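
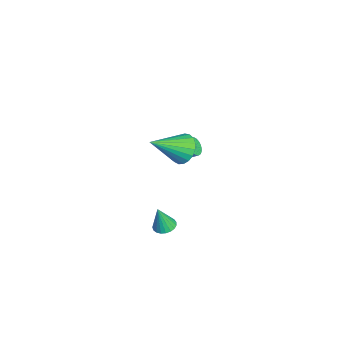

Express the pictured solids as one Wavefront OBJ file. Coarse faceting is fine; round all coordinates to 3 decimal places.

v -1.556 -0.711 -0.435
v -1.193 -0.57 -0.837
v -0.821 0.492 -0.128
v -1.184 0.351 0.275
v -1.372 -0.463 -0.902
v -1 0.599 -0.193
v -1.579 -0.395 -0.896
v -1.207 0.667 -0.187
v -1.783 -0.374 -0.82
v -1.411 0.688 -0.111
v -1.952 -0.405 -0.685
v -1.58 0.657 0.024
v -2.061 -0.482 -0.512
v -1.689 0.58 0.197
v -2.093 -0.594 -0.327
v -1.721 0.468 0.382
v -2.043 -0.724 -0.159
v -1.671 0.338 0.55
v -1.919 -0.852 -0.032
v -1.547 0.21 0.677
v -1.74 -0.959 0.033
v -1.368 0.103 0.742
v -1.533 -1.027 0.027
v -1.161 0.035 0.736
v -1.329 -1.048 -0.049
v -0.957 0.014 0.66
v -1.16 -1.017 -0.184
v -0.788 0.045 0.525
v -1.051 -0.94 -0.357
v -0.679 0.122 0.352
v -1.019 -0.828 -0.542
v -0.647 0.234 0.167
v -1.069 -0.698 -0.71
v -0.697 0.364 -0.001
v 2.263 -0.576 3.16
v 2.84 -0.063 3.582
v 2.857 -2.184 4.3
v 2.541 -0.027 3.789
v 2.193 -0.085 3.887
v 1.858 -0.229 3.86
v 1.592 -0.432 3.711
v 1.443 -0.66 3.468
v 1.435 -0.874 3.171
v 1.57 -1.036 2.872
v 1.825 -1.118 2.622
v 2.156 -1.107 2.466
v 2.505 -1.003 2.43
v 2.812 -0.826 2.52
v 3.024 -0.605 2.72
v 3.105 -0.38 2.997
v 3.04 -0.188 3.301
v 1.229 -1.379 -3.673
v 1.779 -1.116 -3.641
v 1.311 -1.721 -2.267
v 1.624 -0.923 -3.585
v 1.402 -0.808 -3.545
v 1.149 -0.793 -3.526
v 0.91 -0.878 -3.533
v 0.727 -1.051 -3.565
v 0.63 -1.28 -3.615
v 0.637 -1.526 -3.675
v 0.747 -1.747 -3.735
v 0.94 -1.904 -3.784
v 1.183 -1.971 -3.814
v 1.434 -1.935 -3.82
v 1.649 -1.803 -3.801
v 1.793 -1.598 -3.759
v 1.838 -1.355 -3.703
f 2 1 5
f 2 5 3
f 3 5 6
f 3 6 4
f 5 1 7
f 5 7 6
f 6 7 8
f 6 8 4
f 7 1 9
f 7 9 8
f 8 9 10
f 8 10 4
f 9 1 11
f 9 11 10
f 10 11 12
f 10 12 4
f 11 1 13
f 11 13 12
f 12 13 14
f 12 14 4
f 13 1 15
f 13 15 14
f 14 15 16
f 14 16 4
f 15 1 17
f 15 17 16
f 16 17 18
f 16 18 4
f 17 1 19
f 17 19 18
f 18 19 20
f 18 20 4
f 19 1 21
f 19 21 20
f 20 21 22
f 20 22 4
f 21 1 23
f 21 23 22
f 22 23 24
f 22 24 4
f 23 1 25
f 23 25 24
f 24 25 26
f 24 26 4
f 25 1 27
f 25 27 26
f 26 27 28
f 26 28 4
f 27 1 29
f 27 29 28
f 28 29 30
f 28 30 4
f 29 1 31
f 29 31 30
f 30 31 32
f 30 32 4
f 31 1 33
f 31 33 32
f 32 33 34
f 32 34 4
f 33 1 2
f 33 2 34
f 34 2 3
f 34 3 4
f 36 35 38
f 36 38 37
f 38 35 39
f 38 39 37
f 39 35 40
f 39 40 37
f 40 35 41
f 40 41 37
f 41 35 42
f 41 42 37
f 42 35 43
f 42 43 37
f 43 35 44
f 43 44 37
f 44 35 45
f 44 45 37
f 45 35 46
f 45 46 37
f 46 35 47
f 46 47 37
f 47 35 48
f 47 48 37
f 48 35 49
f 48 49 37
f 49 35 50
f 49 50 37
f 50 35 51
f 50 51 37
f 51 35 36
f 51 36 37
f 53 52 55
f 53 55 54
f 55 52 56
f 55 56 54
f 56 52 57
f 56 57 54
f 57 52 58
f 57 58 54
f 58 52 59
f 58 59 54
f 59 52 60
f 59 60 54
f 60 52 61
f 60 61 54
f 61 52 62
f 61 62 54
f 62 52 63
f 62 63 54
f 63 52 64
f 63 64 54
f 64 52 65
f 64 65 54
f 65 52 66
f 65 66 54
f 66 52 67
f 66 67 54
f 67 52 68
f 67 68 54
f 68 52 53
f 68 53 54



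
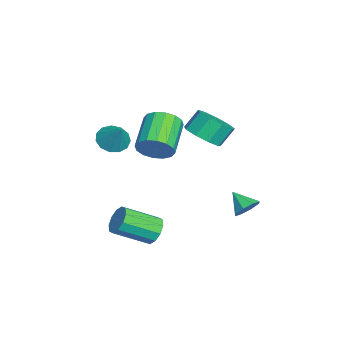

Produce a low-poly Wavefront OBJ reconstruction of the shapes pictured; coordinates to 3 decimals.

v 0.461 -0.023 2.873
v 1.383 0.254 3.059
v 1.02 0.86 3.953
v 0.099 0.583 3.767
v 1.091 0.692 2.643
v 0.728 1.298 3.538
v 0.505 0.795 2.335
v 0.142 1.402 3.23
v -0.102 0.516 2.279
v -0.465 1.122 3.173
v -0.445 -0.016 2.5
v -0.808 0.591 3.395
v -0.364 -0.551 2.896
v -0.727 0.055 3.79
v 0.103 -0.839 3.281
v -0.26 -0.233 4.175
v 0.738 -0.745 3.475
v 0.375 -0.139 4.369
v 1.243 -0.314 3.387
v 0.88 0.293 4.282
v 2.1 -2.093 -2.284
v 2.765 -1.794 -2.035
v 3.144 -3.408 -1.108
v 2.48 -3.707 -1.356
v 2.428 -1.689 -1.715
v 2.807 -3.304 -0.788
v 1.966 -1.739 -1.613
v 2.345 -3.354 -0.686
v 1.555 -1.924 -1.767
v 1.935 -3.538 -0.839
v 1.353 -2.173 -2.118
v 1.732 -3.788 -1.191
v 1.436 -2.392 -2.532
v 1.815 -4.006 -1.605
v 1.773 -2.496 -2.852
v 2.152 -4.111 -1.925
v 2.235 -2.446 -2.954
v 2.614 -4.061 -2.027
v 2.645 -2.262 -2.801
v 3.025 -3.876 -1.873
v 2.848 -2.012 -2.449
v 3.227 -3.627 -1.522
v -2.259 -4.189 1.092
v -1.657 -4.716 0.835
v -1.441 -3.771 2.148
v -1.579 -4.306 0.612
v -1.717 -3.859 0.541
v -2.027 -3.517 0.646
v -2.411 -3.388 0.892
v -2.746 -3.514 1.201
v -2.927 -3.854 1.476
v -2.895 -4.301 1.629
v -2.662 -4.713 1.611
v -2.3 -4.958 1.429
v -1.926 -4.959 1.139
v 1.345 -2.086 2.514
v 1.761 -1.545 3.115
v 0.091 -1.232 3.988
v -0.325 -1.774 3.386
v 1.631 -1.259 2.764
v -0.039 -0.947 3.636
v 1.424 -1.196 2.345
v -0.246 -0.883 3.218
v 1.196 -1.371 1.972
v -0.474 -1.058 2.845
v 1.008 -1.737 1.744
v -0.662 -1.424 2.617
v 0.91 -2.198 1.722
v -0.76 -1.885 2.595
v 0.929 -2.628 1.912
v -0.741 -2.315 2.785
v 1.059 -2.913 2.264
v -0.611 -2.601 3.136
v 1.266 -2.977 2.682
v -0.404 -2.664 3.555
v 1.494 -2.802 3.055
v -0.176 -2.489 3.928
v 1.682 -2.436 3.283
v 0.012 -2.123 4.156
v 1.78 -1.975 3.305
v 0.11 -1.662 4.178
v 0.976 2.019 -1.468
v 1.549 1.832 -1.114
v 0.324 1.341 -0.772
v 1.315 2.268 -0.909
v 0.881 2.558 -1.031
v 0.503 2.532 -1.41
v 0.402 2.206 -1.823
v 0.636 1.77 -2.028
v 1.07 1.48 -1.905
v 1.448 1.506 -1.526
f 2 1 5
f 2 5 3
f 3 5 6
f 3 6 4
f 5 1 7
f 5 7 6
f 6 7 8
f 6 8 4
f 7 1 9
f 7 9 8
f 8 9 10
f 8 10 4
f 9 1 11
f 9 11 10
f 10 11 12
f 10 12 4
f 11 1 13
f 11 13 12
f 12 13 14
f 12 14 4
f 13 1 15
f 13 15 14
f 14 15 16
f 14 16 4
f 15 1 17
f 15 17 16
f 16 17 18
f 16 18 4
f 17 1 19
f 17 19 18
f 18 19 20
f 18 20 4
f 19 1 2
f 19 2 20
f 20 2 3
f 20 3 4
f 22 21 25
f 22 25 23
f 23 25 26
f 23 26 24
f 25 21 27
f 25 27 26
f 26 27 28
f 26 28 24
f 27 21 29
f 27 29 28
f 28 29 30
f 28 30 24
f 29 21 31
f 29 31 30
f 30 31 32
f 30 32 24
f 31 21 33
f 31 33 32
f 32 33 34
f 32 34 24
f 33 21 35
f 33 35 34
f 34 35 36
f 34 36 24
f 35 21 37
f 35 37 36
f 36 37 38
f 36 38 24
f 37 21 39
f 37 39 38
f 38 39 40
f 38 40 24
f 39 21 41
f 39 41 40
f 40 41 42
f 40 42 24
f 41 21 22
f 41 22 42
f 42 22 23
f 42 23 24
f 44 43 46
f 44 46 45
f 46 43 47
f 46 47 45
f 47 43 48
f 47 48 45
f 48 43 49
f 48 49 45
f 49 43 50
f 49 50 45
f 50 43 51
f 50 51 45
f 51 43 52
f 51 52 45
f 52 43 53
f 52 53 45
f 53 43 54
f 53 54 45
f 54 43 55
f 54 55 45
f 55 43 44
f 55 44 45
f 57 56 60
f 57 60 58
f 58 60 61
f 58 61 59
f 60 56 62
f 60 62 61
f 61 62 63
f 61 63 59
f 62 56 64
f 62 64 63
f 63 64 65
f 63 65 59
f 64 56 66
f 64 66 65
f 65 66 67
f 65 67 59
f 66 56 68
f 66 68 67
f 67 68 69
f 67 69 59
f 68 56 70
f 68 70 69
f 69 70 71
f 69 71 59
f 70 56 72
f 70 72 71
f 71 72 73
f 71 73 59
f 72 56 74
f 72 74 73
f 73 74 75
f 73 75 59
f 74 56 76
f 74 76 75
f 75 76 77
f 75 77 59
f 76 56 78
f 76 78 77
f 77 78 79
f 77 79 59
f 78 56 80
f 78 80 79
f 79 80 81
f 79 81 59
f 80 56 57
f 80 57 81
f 81 57 58
f 81 58 59
f 83 82 85
f 83 85 84
f 85 82 86
f 85 86 84
f 86 82 87
f 86 87 84
f 87 82 88
f 87 88 84
f 88 82 89
f 88 89 84
f 89 82 90
f 89 90 84
f 90 82 91
f 90 91 84
f 91 82 83
f 91 83 84



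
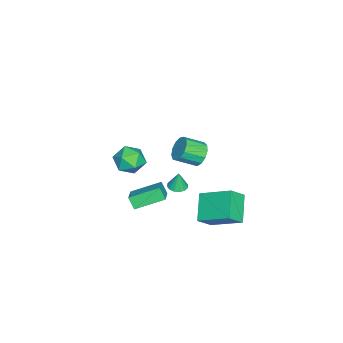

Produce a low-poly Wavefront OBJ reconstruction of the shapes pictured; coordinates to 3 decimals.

v -2.69 -3.355 -3.916
v -2.163 -2.614 -3.366
v -1.837 -4.586 -3.074
v -1.31 -3.845 -2.524
v -2.349 -3.992 -2.357
v -2.876 -3.232 -2.878
v -1.124 -3.968 -3.562
v -1.651 -3.208 -4.083
v -1.196 -2.993 -3.148
v -1.953 -3.008 -2.403
v -2.047 -4.192 -4.037
v -2.804 -4.207 -3.292
v 3.292 -1.908 -1.756
v 2.601 -0.325 -1.065
v 2.08 -2.187 -2.331
v 1.389 -0.604 -1.64
v 3.531 -1.496 -2.46
v 2.84 0.087 -1.769
v 2.319 -1.775 -3.035
v 1.628 -0.192 -2.344
v 1.534 1.645 1.467
v 1.919 1.413 0.793
v 2.431 0.383 1.439
v 2.046 0.615 2.113
v 2.204 1.693 1.013
v 2.715 0.663 1.66
v 2.276 1.958 1.378
v 2.788 0.928 2.025
v 2.113 2.124 1.771
v 2.625 1.093 2.417
v 1.766 2.137 2.067
v 2.278 1.107 2.714
v 1.345 1.995 2.173
v 1.857 0.964 2.819
v 0.985 1.741 2.054
v 1.497 0.711 2.701
v 0.799 1.457 1.749
v 1.31 0.427 2.396
v 0.846 1.233 1.354
v 1.358 0.202 2.001
v 1.112 1.14 0.995
v 1.624 0.109 1.642
v 1.512 1.207 0.786
v 2.024 0.176 1.433
v 1.077 0.239 -2.018
v 1.603 0.502 -2.059
v 1.123 0.321 -0.882
v 1.4 0.73 -2.067
v 1.11 0.826 -2.062
v 0.812 0.766 -2.045
v 0.584 0.564 -2.021
v 0.488 0.275 -1.996
v 0.55 -0.024 -1.977
v 0.753 -0.252 -1.969
v 1.043 -0.348 -1.974
v 1.341 -0.287 -1.991
v 1.569 -0.085 -2.015
v 1.665 0.203 -2.04
v 3.461 2.862 -2.734
v 2.001 2.543 -1.695
v 3.753 4.719 -1.753
v 2.293 4.4 -0.715
v 4.187 2.3 -1.885
v 2.727 1.981 -0.847
v 4.479 4.157 -0.905
v 3.019 3.838 0.134
f 1 12 6
f 1 6 2
f 1 2 8
f 1 8 11
f 1 11 12
f 2 6 10
f 6 12 5
f 12 11 3
f 11 8 7
f 8 2 9
f 4 10 5
f 4 5 3
f 4 3 7
f 4 7 9
f 4 9 10
f 5 10 6
f 3 5 12
f 7 3 11
f 9 7 8
f 10 9 2
f 14 16 13
f 17 14 13
f 13 16 15
f 15 17 13
f 14 20 16
f 18 14 17
f 18 20 14
f 16 20 15
f 19 17 15
f 15 20 19
f 19 18 17
f 20 18 19
f 22 21 25
f 22 25 23
f 23 25 26
f 23 26 24
f 25 21 27
f 25 27 26
f 26 27 28
f 26 28 24
f 27 21 29
f 27 29 28
f 28 29 30
f 28 30 24
f 29 21 31
f 29 31 30
f 30 31 32
f 30 32 24
f 31 21 33
f 31 33 32
f 32 33 34
f 32 34 24
f 33 21 35
f 33 35 34
f 34 35 36
f 34 36 24
f 35 21 37
f 35 37 36
f 36 37 38
f 36 38 24
f 37 21 39
f 37 39 38
f 38 39 40
f 38 40 24
f 39 21 41
f 39 41 40
f 40 41 42
f 40 42 24
f 41 21 43
f 41 43 42
f 42 43 44
f 42 44 24
f 43 21 22
f 43 22 44
f 44 22 23
f 44 23 24
f 46 45 48
f 46 48 47
f 48 45 49
f 48 49 47
f 49 45 50
f 49 50 47
f 50 45 51
f 50 51 47
f 51 45 52
f 51 52 47
f 52 45 53
f 52 53 47
f 53 45 54
f 53 54 47
f 54 45 55
f 54 55 47
f 55 45 56
f 55 56 47
f 56 45 57
f 56 57 47
f 57 45 58
f 57 58 47
f 58 45 46
f 58 46 47
f 60 62 59
f 63 60 59
f 59 62 61
f 61 63 59
f 60 66 62
f 64 60 63
f 64 66 60
f 62 66 61
f 65 63 61
f 61 66 65
f 65 64 63
f 66 64 65



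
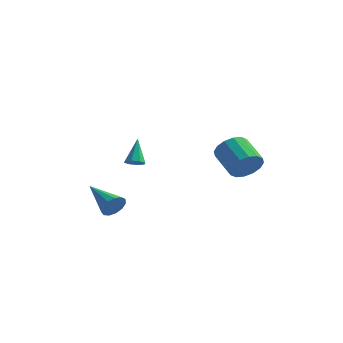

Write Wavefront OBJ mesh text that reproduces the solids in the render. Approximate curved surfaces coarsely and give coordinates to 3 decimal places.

v -3.036 -3.173 -3.084
v -2.7 -3.017 -2.455
v -4.804 -2.307 -2.356
v -2.642 -2.693 -2.701
v -2.709 -2.52 -3.069
v -2.88 -2.556 -3.441
v -3.1 -2.787 -3.7
v -3.3 -3.141 -3.764
v -3.416 -3.505 -3.612
v -3.411 -3.764 -3.292
v -3.287 -3.835 -2.907
v -3.083 -3.696 -2.578
v -2.864 -3.391 -2.409
v 1.464 2.746 -1.807
v 2.013 2.804 -0.998
v 0.746 3.731 -0.203
v 0.196 3.674 -1.013
v 2.14 3.211 -1.272
v 0.872 4.139 -0.477
v 2.085 3.495 -1.689
v 0.818 4.422 -0.894
v 1.864 3.577 -2.138
v 0.597 4.505 -1.344
v 1.536 3.437 -2.498
v 0.269 4.365 -1.704
v 1.188 3.112 -2.674
v -0.079 4.039 -1.879
v 0.914 2.689 -2.617
v -0.353 3.616 -1.822
v 0.788 2.281 -2.343
v -0.48 3.209 -1.548
v 0.842 1.998 -1.926
v -0.425 2.925 -1.131
v 1.063 1.915 -1.476
v -0.204 2.843 -0.682
v 1.391 2.055 -1.116
v 0.124 2.983 -0.322
v 1.739 2.381 -0.941
v 0.472 3.308 -0.146
v -2.322 -2.295 -0.335
v -1.974 -1.924 -0.518
v -2.578 -1.425 0.935
v -2.362 -1.854 -0.645
v -2.726 -2.042 -0.589
v -2.853 -2.378 -0.385
v -2.669 -2.665 -0.151
v -2.281 -2.735 -0.025
v -1.918 -2.547 -0.08
v -1.791 -2.211 -0.285
f 2 1 4
f 2 4 3
f 4 1 5
f 4 5 3
f 5 1 6
f 5 6 3
f 6 1 7
f 6 7 3
f 7 1 8
f 7 8 3
f 8 1 9
f 8 9 3
f 9 1 10
f 9 10 3
f 10 1 11
f 10 11 3
f 11 1 12
f 11 12 3
f 12 1 13
f 12 13 3
f 13 1 2
f 13 2 3
f 15 14 18
f 15 18 16
f 16 18 19
f 16 19 17
f 18 14 20
f 18 20 19
f 19 20 21
f 19 21 17
f 20 14 22
f 20 22 21
f 21 22 23
f 21 23 17
f 22 14 24
f 22 24 23
f 23 24 25
f 23 25 17
f 24 14 26
f 24 26 25
f 25 26 27
f 25 27 17
f 26 14 28
f 26 28 27
f 27 28 29
f 27 29 17
f 28 14 30
f 28 30 29
f 29 30 31
f 29 31 17
f 30 14 32
f 30 32 31
f 31 32 33
f 31 33 17
f 32 14 34
f 32 34 33
f 33 34 35
f 33 35 17
f 34 14 36
f 34 36 35
f 35 36 37
f 35 37 17
f 36 14 38
f 36 38 37
f 37 38 39
f 37 39 17
f 38 14 15
f 38 15 39
f 39 15 16
f 39 16 17
f 41 40 43
f 41 43 42
f 43 40 44
f 43 44 42
f 44 40 45
f 44 45 42
f 45 40 46
f 45 46 42
f 46 40 47
f 46 47 42
f 47 40 48
f 47 48 42
f 48 40 49
f 48 49 42
f 49 40 41
f 49 41 42



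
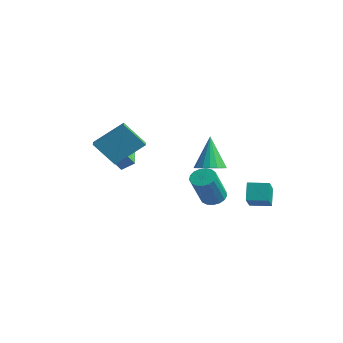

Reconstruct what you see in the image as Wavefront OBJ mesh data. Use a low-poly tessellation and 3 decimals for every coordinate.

v -0.921 -4.514 3.645
v -0.219 -3.163 4.879
v -0.169 -3.731 2.362
v 0.532 -2.38 3.597
v -0.232 -4.98 3.763
v 0.469 -3.629 4.998
v 0.519 -4.197 2.481
v 1.221 -2.846 3.715
v 0.251 2.066 -1.147
v 0.91 1.966 -1.419
v 1.468 0.855 0.335
v 0.809 0.954 0.607
v 0.938 2.26 -1.242
v 1.495 1.149 0.512
v 0.809 2.51 -1.043
v 1.366 1.398 0.711
v 0.551 2.657 -0.867
v 1.108 1.546 0.887
v 0.225 2.67 -0.756
v 0.783 1.558 0.998
v -0.095 2.544 -0.734
v 0.463 1.432 1.02
v -0.335 2.308 -0.807
v 0.222 1.197 0.947
v -0.442 2.017 -0.958
v 0.116 0.905 0.796
v -0.389 1.737 -1.152
v 0.168 0.626 0.602
v -0.19 1.532 -1.345
v 0.367 0.421 0.409
v 0.11 1.45 -1.492
v 0.668 0.338 0.262
v 0.443 1.509 -1.561
v 1 0.397 0.193
v 0.732 1.695 -1.535
v 1.289 0.583 0.22
v 2.639 2.584 0.026
v 3.628 1.573 0.933
v 3.434 3.387 0.055
v 4.423 2.376 0.961
v 3.097 2.164 -0.941
v 4.086 1.153 -0.035
v 3.892 2.967 -0.913
v 4.881 1.956 -0.006
v 2.117 0.429 1.734
v 2.756 0.969 1.807
v 1.543 0.851 3.646
v 2.48 1.185 1.677
v 2.132 1.251 1.558
v 1.781 1.154 1.474
v 1.496 0.914 1.441
v 1.334 0.578 1.467
v 1.328 0.212 1.545
v 1.477 -0.11 1.661
v 1.754 -0.326 1.791
v 2.102 -0.392 1.91
v 2.453 -0.295 1.995
v 2.738 -0.055 2.027
v 2.899 0.281 2.001
v 2.906 0.647 1.923
v -3.048 -2.467 2.866
v -2.602 -1.955 3.326
v -2.711 -1.612 1.592
v -2.266 -1.101 2.053
v -1.554 -3.499 2.567
v -1.109 -2.988 3.028
v -1.218 -2.645 1.294
v -0.772 -2.133 1.754
f 2 4 1
f 5 2 1
f 1 4 3
f 3 5 1
f 2 8 4
f 6 2 5
f 6 8 2
f 4 8 3
f 7 5 3
f 3 8 7
f 7 6 5
f 8 6 7
f 10 9 13
f 10 13 11
f 11 13 14
f 11 14 12
f 13 9 15
f 13 15 14
f 14 15 16
f 14 16 12
f 15 9 17
f 15 17 16
f 16 17 18
f 16 18 12
f 17 9 19
f 17 19 18
f 18 19 20
f 18 20 12
f 19 9 21
f 19 21 20
f 20 21 22
f 20 22 12
f 21 9 23
f 21 23 22
f 22 23 24
f 22 24 12
f 23 9 25
f 23 25 24
f 24 25 26
f 24 26 12
f 25 9 27
f 25 27 26
f 26 27 28
f 26 28 12
f 27 9 29
f 27 29 28
f 28 29 30
f 28 30 12
f 29 9 31
f 29 31 30
f 30 31 32
f 30 32 12
f 31 9 33
f 31 33 32
f 32 33 34
f 32 34 12
f 33 9 35
f 33 35 34
f 34 35 36
f 34 36 12
f 35 9 10
f 35 10 36
f 36 10 11
f 36 11 12
f 38 40 37
f 41 38 37
f 37 40 39
f 39 41 37
f 38 44 40
f 42 38 41
f 42 44 38
f 40 44 39
f 43 41 39
f 39 44 43
f 43 42 41
f 44 42 43
f 46 45 48
f 46 48 47
f 48 45 49
f 48 49 47
f 49 45 50
f 49 50 47
f 50 45 51
f 50 51 47
f 51 45 52
f 51 52 47
f 52 45 53
f 52 53 47
f 53 45 54
f 53 54 47
f 54 45 55
f 54 55 47
f 55 45 56
f 55 56 47
f 56 45 57
f 56 57 47
f 57 45 58
f 57 58 47
f 58 45 59
f 58 59 47
f 59 45 60
f 59 60 47
f 60 45 46
f 60 46 47
f 62 64 61
f 65 62 61
f 61 64 63
f 63 65 61
f 62 68 64
f 66 62 65
f 66 68 62
f 64 68 63
f 67 65 63
f 63 68 67
f 67 66 65
f 68 66 67



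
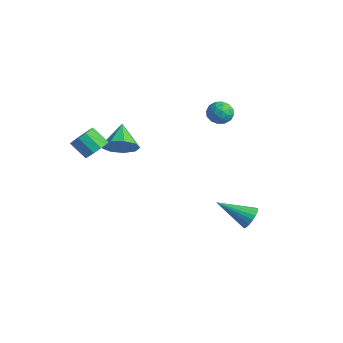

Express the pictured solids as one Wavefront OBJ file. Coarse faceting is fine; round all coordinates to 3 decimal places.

v -2.672 -1.667 0.399
v -1.929 -1.266 0.877
v -3.668 -0.873 1.281
v -2.092 -0.891 0.354
v -2.526 -0.879 -0.147
v -3.029 -1.236 -0.393
v -3.364 -1.795 -0.268
v -3.376 -2.294 0.168
v -3.058 -2.5 0.713
v -2.559 -2.317 1.111
v -2.114 -1.829 1.175
v 3.948 1.36 -2.335
v 4.333 0.828 -2.511
v 2.752 0.18 -1.385
v 4.45 0.907 -2.266
v 4.48 1.064 -2.033
v 4.418 1.272 -1.852
v 4.275 1.496 -1.755
v 4.075 1.696 -1.758
v 3.853 1.838 -1.86
v 3.648 1.897 -2.045
v 3.494 1.864 -2.28
v 3.419 1.743 -2.525
v 3.435 1.556 -2.736
v 3.54 1.336 -2.879
v 3.715 1.119 -2.927
v 3.931 0.944 -2.873
v 4.149 0.841 -2.726
v -2.327 -3.275 0.978
v -1.792 -3.388 1.461
v -2.577 -3.758 2.245
v -3.113 -3.645 1.762
v -1.939 -2.965 1.513
v -2.725 -3.335 2.297
v -2.235 -2.66 1.361
v -3.021 -3.03 2.145
v -2.566 -2.59 1.062
v -3.352 -2.961 1.846
v -2.806 -2.782 0.731
v -3.591 -3.152 1.516
v -2.863 -3.162 0.495
v -3.648 -3.532 1.279
v -2.715 -3.585 0.443
v -3.501 -3.955 1.227
v -2.419 -3.89 0.595
v -3.205 -4.26 1.379
v -2.088 -3.959 0.894
v -2.874 -4.33 1.678
v -1.849 -3.768 1.224
v -2.634 -4.138 2.009
v -0.36 2.959 1.985
v 0.185 3.178 2.43
v -0.585 2.042 2.71
v -0.04 2.261 3.155
v -0.654 2.663 3.1
v -0.515 3.23 2.651
v 0.115 1.99 2.489
v 0.254 2.557 2.04
v 0.478 2.579 2.741
v 0.002 2.995 3.119
v -0.402 2.225 2.021
v -0.878 2.641 2.399
v -0.068 3.149 2.143
v -0.332 2.071 2.997
v -0.693 2.307 2.964
v -0.373 2.436 3.225
v -0.479 3.179 2.274
v -0.159 3.308 2.535
v -0.652 3.005 2.929
v -0.241 1.912 2.605
v 0.079 2.041 2.866
v -0.027 2.784 1.915
v 0.293 2.913 2.176
v 0.252 2.215 2.211
v 0.425 2.926 2.588
v 0.292 2.387 3.015
v 0.384 2.228 2.623
v 0.466 2.561 2.359
v 0.145 3.17 2.81
v 0.013 2.631 3.237
v -0.348 2.867 3.204
v -0.266 3.2 2.94
v 0.317 2.818 2.993
v -0.413 2.589 1.903
v -0.545 2.05 2.33
v -0.134 2.02 2.2
v -0.052 2.353 1.936
v -0.692 2.833 2.125
v -0.825 2.294 2.552
v -0.866 2.659 2.781
v -0.784 2.992 2.517
v -0.717 2.402 2.147
f 2 1 4
f 2 4 3
f 4 1 5
f 4 5 3
f 5 1 6
f 5 6 3
f 6 1 7
f 6 7 3
f 7 1 8
f 7 8 3
f 8 1 9
f 8 9 3
f 9 1 10
f 9 10 3
f 10 1 11
f 10 11 3
f 11 1 2
f 11 2 3
f 13 12 15
f 13 15 14
f 15 12 16
f 15 16 14
f 16 12 17
f 16 17 14
f 17 12 18
f 17 18 14
f 18 12 19
f 18 19 14
f 19 12 20
f 19 20 14
f 20 12 21
f 20 21 14
f 21 12 22
f 21 22 14
f 22 12 23
f 22 23 14
f 23 12 24
f 23 24 14
f 24 12 25
f 24 25 14
f 25 12 26
f 25 26 14
f 26 12 27
f 26 27 14
f 27 12 28
f 27 28 14
f 28 12 13
f 28 13 14
f 30 29 33
f 30 33 31
f 31 33 34
f 31 34 32
f 33 29 35
f 33 35 34
f 34 35 36
f 34 36 32
f 35 29 37
f 35 37 36
f 36 37 38
f 36 38 32
f 37 29 39
f 37 39 38
f 38 39 40
f 38 40 32
f 39 29 41
f 39 41 40
f 40 41 42
f 40 42 32
f 41 29 43
f 41 43 42
f 42 43 44
f 42 44 32
f 43 29 45
f 43 45 44
f 44 45 46
f 44 46 32
f 45 29 47
f 45 47 46
f 46 47 48
f 46 48 32
f 47 29 49
f 47 49 48
f 48 49 50
f 48 50 32
f 49 29 30
f 49 30 50
f 50 30 31
f 50 31 32
f 51 88 67
f 88 62 91
f 67 91 56
f 88 91 67
f 51 67 63
f 67 56 68
f 63 68 52
f 67 68 63
f 51 63 72
f 63 52 73
f 72 73 58
f 63 73 72
f 51 72 84
f 72 58 87
f 84 87 61
f 72 87 84
f 51 84 88
f 84 61 92
f 88 92 62
f 84 92 88
f 52 68 79
f 68 56 82
f 79 82 60
f 68 82 79
f 56 91 69
f 91 62 90
f 69 90 55
f 91 90 69
f 62 92 89
f 92 61 85
f 89 85 53
f 92 85 89
f 61 87 86
f 87 58 74
f 86 74 57
f 87 74 86
f 58 73 78
f 73 52 75
f 78 75 59
f 73 75 78
f 54 80 66
f 80 60 81
f 66 81 55
f 80 81 66
f 54 66 64
f 66 55 65
f 64 65 53
f 66 65 64
f 54 64 71
f 64 53 70
f 71 70 57
f 64 70 71
f 54 71 76
f 71 57 77
f 76 77 59
f 71 77 76
f 54 76 80
f 76 59 83
f 80 83 60
f 76 83 80
f 55 81 69
f 81 60 82
f 69 82 56
f 81 82 69
f 53 65 89
f 65 55 90
f 89 90 62
f 65 90 89
f 57 70 86
f 70 53 85
f 86 85 61
f 70 85 86
f 59 77 78
f 77 57 74
f 78 74 58
f 77 74 78
f 60 83 79
f 83 59 75
f 79 75 52
f 83 75 79



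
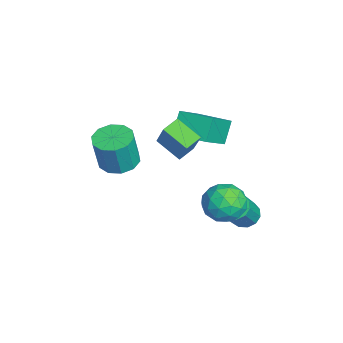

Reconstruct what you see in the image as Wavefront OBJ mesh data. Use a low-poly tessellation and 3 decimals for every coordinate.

v -1.095 3.775 -1.229
v -0.606 3.475 -1.696
v 0.424 2.885 -0.238
v -0.065 3.185 0.229
v -0.478 3.866 -1.628
v 0.552 3.276 -0.17
v -0.547 4.228 -1.433
v 0.483 3.639 0.025
v -0.789 4.446 -1.173
v 0.241 3.857 0.285
v -1.129 4.451 -0.931
v -0.099 3.862 0.527
v -1.458 4.242 -0.784
v -0.428 3.652 0.674
v -1.671 3.884 -0.778
v -0.641 3.294 0.68
v -1.702 3.491 -0.915
v -0.672 2.901 0.543
v -1.54 3.189 -1.152
v -0.51 2.599 0.306
v -1.237 3.072 -1.413
v -0.207 2.483 0.045
v -0.888 3.179 -1.616
v 0.142 2.589 -0.158
v -3.732 -1.75 0.648
v -2.912 -2.262 0.435
v -2.607 -2.542 2.279
v -3.428 -2.03 2.492
v -2.757 -1.674 0.498
v -2.452 -1.953 2.342
v -2.974 -1.115 0.619
v -2.669 -1.394 2.463
v -3.481 -0.798 0.751
v -3.176 -1.078 2.595
v -4.084 -0.846 0.843
v -3.779 -1.125 2.687
v -4.553 -1.238 0.861
v -4.248 -1.518 2.705
v -4.708 -1.827 0.798
v -4.403 -2.106 2.642
v -4.491 -2.386 0.677
v -4.186 -2.665 2.521
v -3.984 -2.702 0.545
v -3.679 -2.982 2.389
v -3.381 -2.655 0.453
v -3.076 -2.934 2.297
v -0.218 2.661 1.648
v 0.562 3.386 1.844
v 0.718 2.014 0.316
v 1.498 2.739 0.512
v 1.317 1.935 1.215
v 0.738 2.335 2.038
v 0.542 3.065 0.122
v -0.037 3.465 0.945
v 1.031 3.636 0.901
v 1.511 2.938 1.576
v -0.231 2.462 0.584
v 0.249 1.764 1.259
v 0.09 3.08 1.863
v 1.19 2.32 0.297
v 1.084 1.847 0.71
v 1.542 2.274 0.825
v 0.193 2.462 1.977
v 0.652 2.889 2.092
v 1.096 2.036 1.722
v 0.628 2.511 0.068
v 1.087 2.938 0.183
v -0.262 3.126 1.335
v 0.196 3.553 1.45
v 0.184 3.364 0.438
v 0.824 3.653 1.424
v 1.374 3.273 0.641
v 0.812 3.464 0.412
v 0.472 3.699 0.896
v 1.106 3.243 1.821
v 1.656 2.863 1.038
v 1.55 2.39 1.451
v 1.21 2.625 1.935
v 1.382 3.39 1.266
v -0.376 2.537 1.122
v 0.174 2.157 0.339
v 0.07 2.775 0.225
v -0.27 3.01 0.709
v -0.094 2.127 1.519
v 0.456 1.747 0.736
v 0.808 1.701 1.264
v 0.468 1.936 1.748
v -0.102 2.01 0.894
v -4.385 1.58 1.656
v -5.103 1.937 2.704
v -3.5 3.027 1.768
v -4.218 3.384 2.817
v -3.002 0.636 2.923
v -3.72 0.993 3.972
v -2.117 2.083 3.036
v -2.835 2.44 4.084
v -2.142 -0.106 3.173
v -2.696 0.544 3.456
v -1.357 0.866 2.478
v -1.911 1.516 2.761
v -1.029 0.144 4.779
v -1.583 0.794 5.062
v -0.244 1.116 4.084
v -0.798 1.766 4.367
f 2 1 5
f 2 5 3
f 3 5 6
f 3 6 4
f 5 1 7
f 5 7 6
f 6 7 8
f 6 8 4
f 7 1 9
f 7 9 8
f 8 9 10
f 8 10 4
f 9 1 11
f 9 11 10
f 10 11 12
f 10 12 4
f 11 1 13
f 11 13 12
f 12 13 14
f 12 14 4
f 13 1 15
f 13 15 14
f 14 15 16
f 14 16 4
f 15 1 17
f 15 17 16
f 16 17 18
f 16 18 4
f 17 1 19
f 17 19 18
f 18 19 20
f 18 20 4
f 19 1 21
f 19 21 20
f 20 21 22
f 20 22 4
f 21 1 23
f 21 23 22
f 22 23 24
f 22 24 4
f 23 1 2
f 23 2 24
f 24 2 3
f 24 3 4
f 26 25 29
f 26 29 27
f 27 29 30
f 27 30 28
f 29 25 31
f 29 31 30
f 30 31 32
f 30 32 28
f 31 25 33
f 31 33 32
f 32 33 34
f 32 34 28
f 33 25 35
f 33 35 34
f 34 35 36
f 34 36 28
f 35 25 37
f 35 37 36
f 36 37 38
f 36 38 28
f 37 25 39
f 37 39 38
f 38 39 40
f 38 40 28
f 39 25 41
f 39 41 40
f 40 41 42
f 40 42 28
f 41 25 43
f 41 43 42
f 42 43 44
f 42 44 28
f 43 25 45
f 43 45 44
f 44 45 46
f 44 46 28
f 45 25 26
f 45 26 46
f 46 26 27
f 46 27 28
f 47 84 63
f 84 58 87
f 63 87 52
f 84 87 63
f 47 63 59
f 63 52 64
f 59 64 48
f 63 64 59
f 47 59 68
f 59 48 69
f 68 69 54
f 59 69 68
f 47 68 80
f 68 54 83
f 80 83 57
f 68 83 80
f 47 80 84
f 80 57 88
f 84 88 58
f 80 88 84
f 48 64 75
f 64 52 78
f 75 78 56
f 64 78 75
f 52 87 65
f 87 58 86
f 65 86 51
f 87 86 65
f 58 88 85
f 88 57 81
f 85 81 49
f 88 81 85
f 57 83 82
f 83 54 70
f 82 70 53
f 83 70 82
f 54 69 74
f 69 48 71
f 74 71 55
f 69 71 74
f 50 76 62
f 76 56 77
f 62 77 51
f 76 77 62
f 50 62 60
f 62 51 61
f 60 61 49
f 62 61 60
f 50 60 67
f 60 49 66
f 67 66 53
f 60 66 67
f 50 67 72
f 67 53 73
f 72 73 55
f 67 73 72
f 50 72 76
f 72 55 79
f 76 79 56
f 72 79 76
f 51 77 65
f 77 56 78
f 65 78 52
f 77 78 65
f 49 61 85
f 61 51 86
f 85 86 58
f 61 86 85
f 53 66 82
f 66 49 81
f 82 81 57
f 66 81 82
f 55 73 74
f 73 53 70
f 74 70 54
f 73 70 74
f 56 79 75
f 79 55 71
f 75 71 48
f 79 71 75
f 90 92 89
f 93 90 89
f 89 92 91
f 91 93 89
f 90 96 92
f 94 90 93
f 94 96 90
f 92 96 91
f 95 93 91
f 91 96 95
f 95 94 93
f 96 94 95
f 98 100 97
f 101 98 97
f 97 100 99
f 99 101 97
f 98 104 100
f 102 98 101
f 102 104 98
f 100 104 99
f 103 101 99
f 99 104 103
f 103 102 101
f 104 102 103



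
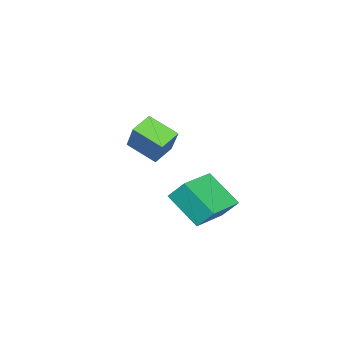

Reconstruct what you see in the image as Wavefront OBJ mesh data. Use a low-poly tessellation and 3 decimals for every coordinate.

v -3.358 -4.862 2.763
v -4.439 -4.722 3.242
v -3.524 -3.386 1.957
v -4.604 -3.245 2.436
v -2.576 -3.955 4.264
v -3.656 -3.814 4.743
v -2.741 -2.478 3.458
v -3.822 -2.338 3.937
v -1.313 0.139 2.343
v -1.384 0.933 3.294
v -1.179 1.715 1.039
v -1.249 2.508 1.989
v 0.629 0.112 2.511
v 0.559 0.905 3.461
v 0.764 1.687 1.206
v 0.693 2.481 2.157
f 2 4 1
f 5 2 1
f 1 4 3
f 3 5 1
f 2 8 4
f 6 2 5
f 6 8 2
f 4 8 3
f 7 5 3
f 3 8 7
f 7 6 5
f 8 6 7
f 10 12 9
f 13 10 9
f 9 12 11
f 11 13 9
f 10 16 12
f 14 10 13
f 14 16 10
f 12 16 11
f 15 13 11
f 11 16 15
f 15 14 13
f 16 14 15



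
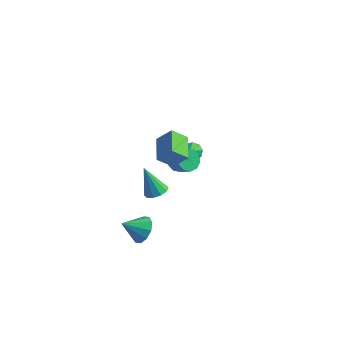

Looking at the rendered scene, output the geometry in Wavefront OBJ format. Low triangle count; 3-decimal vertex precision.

v 1.62 -3.119 0.235
v 2.134 -3.56 0.534
v 0.76 -2.961 1.945
v 2.281 -3.128 0.569
v 2.176 -2.693 0.476
v 1.858 -2.42 0.291
v 1.45 -2.414 0.085
v 1.107 -2.677 -0.064
v 0.96 -3.109 -0.098
v 1.065 -3.544 -0.005
v 1.382 -3.817 0.18
v 1.79 -3.823 0.386
v 0.562 -2.865 -4.321
v 1.091 -2.647 -3.55
v -0.422 -3.595 -3.439
v 0.696 -2.212 -3.63
v 0.25 -2.026 -3.974
v -0.077 -2.16 -4.451
v -0.16 -2.564 -4.877
v 0.033 -3.082 -5.092
v 0.428 -3.518 -5.012
v 0.874 -3.704 -4.668
v 1.201 -3.569 -4.192
v 1.284 -3.166 -3.765
v 0.895 1.239 -1.182
v 1.399 1.243 -1.791
v 2.228 0.965 -1.107
v 1.725 0.961 -0.498
v 1.391 1.692 -1.599
v 2.22 1.414 -0.915
v 1.193 1.968 -1.247
v 2.023 1.69 -0.564
v 0.882 1.965 -0.871
v 1.712 1.687 -0.187
v 0.576 1.685 -0.613
v 1.405 1.407 0.07
v 0.392 1.235 -0.573
v 1.221 0.957 0.111
v 0.4 0.786 -0.765
v 1.229 0.508 -0.081
v 0.597 0.51 -1.116
v 1.427 0.232 -0.433
v 0.908 0.513 -1.493
v 1.738 0.235 -0.809
v 1.215 0.793 -1.75
v 2.044 0.515 -1.067
v 2.474 -2.696 2.619
v 1.718 -3.229 3.414
v 1.731 -1.236 2.891
v 0.975 -1.769 3.686
v 3.305 -2.451 3.574
v 2.549 -2.984 4.369
v 2.562 -0.991 3.846
v 1.806 -1.524 4.641
v 0.971 2.952 -1.844
v 1.545 3.228 -1.717
v 1.149 2.228 -1.076
v 1.229 3.415 -1.468
v 0.791 3.385 -1.394
v 0.438 3.152 -1.531
v 0.334 2.826 -1.814
v 0.528 2.558 -2.112
v 0.929 2.475 -2.284
v 1.35 2.614 -2.25
v 1.593 2.912 -2.026
f 2 1 4
f 2 4 3
f 4 1 5
f 4 5 3
f 5 1 6
f 5 6 3
f 6 1 7
f 6 7 3
f 7 1 8
f 7 8 3
f 8 1 9
f 8 9 3
f 9 1 10
f 9 10 3
f 10 1 11
f 10 11 3
f 11 1 12
f 11 12 3
f 12 1 2
f 12 2 3
f 14 13 16
f 14 16 15
f 16 13 17
f 16 17 15
f 17 13 18
f 17 18 15
f 18 13 19
f 18 19 15
f 19 13 20
f 19 20 15
f 20 13 21
f 20 21 15
f 21 13 22
f 21 22 15
f 22 13 23
f 22 23 15
f 23 13 24
f 23 24 15
f 24 13 14
f 24 14 15
f 26 25 29
f 26 29 27
f 27 29 30
f 27 30 28
f 29 25 31
f 29 31 30
f 30 31 32
f 30 32 28
f 31 25 33
f 31 33 32
f 32 33 34
f 32 34 28
f 33 25 35
f 33 35 34
f 34 35 36
f 34 36 28
f 35 25 37
f 35 37 36
f 36 37 38
f 36 38 28
f 37 25 39
f 37 39 38
f 38 39 40
f 38 40 28
f 39 25 41
f 39 41 40
f 40 41 42
f 40 42 28
f 41 25 43
f 41 43 42
f 42 43 44
f 42 44 28
f 43 25 45
f 43 45 44
f 44 45 46
f 44 46 28
f 45 25 26
f 45 26 46
f 46 26 27
f 46 27 28
f 48 50 47
f 51 48 47
f 47 50 49
f 49 51 47
f 48 54 50
f 52 48 51
f 52 54 48
f 50 54 49
f 53 51 49
f 49 54 53
f 53 52 51
f 54 52 53
f 56 55 58
f 56 58 57
f 58 55 59
f 58 59 57
f 59 55 60
f 59 60 57
f 60 55 61
f 60 61 57
f 61 55 62
f 61 62 57
f 62 55 63
f 62 63 57
f 63 55 64
f 63 64 57
f 64 55 65
f 64 65 57
f 65 55 56
f 65 56 57



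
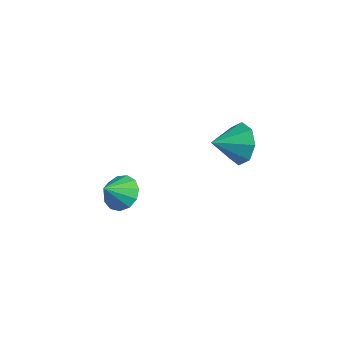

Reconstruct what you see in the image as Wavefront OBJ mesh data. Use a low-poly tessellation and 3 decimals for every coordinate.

v -2.655 4.394 -2.599
v -2.143 4.027 -3.439
v -2.745 3.086 -2.081
v -1.647 4.23 -2.84
v -1.741 4.529 -2.1
v -2.371 4.749 -1.652
v -3.167 4.761 -1.759
v -3.664 4.559 -2.358
v -3.569 4.26 -3.097
v -2.939 4.04 -3.545
v -2.625 -1.019 -3.452
v -1.802 -1.074 -3.696
v -2.455 -1.861 -2.688
v -1.816 -0.75 -3.336
v -2.087 -0.512 -3.013
v -2.529 -0.434 -2.829
v -3.001 -0.542 -2.843
v -3.354 -0.802 -3.051
v -3.475 -1.13 -3.386
v -3.326 -1.423 -3.742
v -2.955 -1.588 -4.006
v -2.479 -1.572 -4.094
v -2.049 -1.381 -3.978
f 2 1 4
f 2 4 3
f 4 1 5
f 4 5 3
f 5 1 6
f 5 6 3
f 6 1 7
f 6 7 3
f 7 1 8
f 7 8 3
f 8 1 9
f 8 9 3
f 9 1 10
f 9 10 3
f 10 1 2
f 10 2 3
f 12 11 14
f 12 14 13
f 14 11 15
f 14 15 13
f 15 11 16
f 15 16 13
f 16 11 17
f 16 17 13
f 17 11 18
f 17 18 13
f 18 11 19
f 18 19 13
f 19 11 20
f 19 20 13
f 20 11 21
f 20 21 13
f 21 11 22
f 21 22 13
f 22 11 23
f 22 23 13
f 23 11 12
f 23 12 13



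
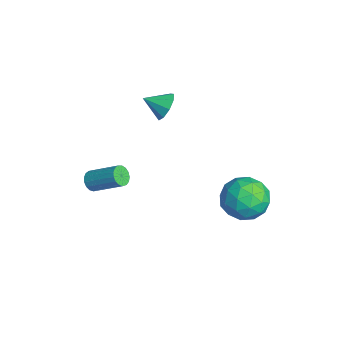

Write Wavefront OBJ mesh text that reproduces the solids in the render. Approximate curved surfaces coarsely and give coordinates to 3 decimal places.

v -2.744 -1.296 1.948
v -2.419 -1.033 2.582
v -3.016 -2.224 2.472
v -2.92 -0.894 2.569
v -3.339 -0.944 2.264
v -3.479 -1.158 1.812
v -3.276 -1.437 1.423
v -2.824 -1.65 1.28
v -2.334 -1.697 1.449
v -2.037 -1.557 1.852
v -2.071 -1.294 2.299
v -3.209 -4.484 -2.861
v -2.955 -4.327 -3.31
v -2.096 -3.198 -2.428
v -2.351 -3.356 -1.979
v -3.163 -4.175 -3.301
v -2.305 -3.046 -2.419
v -3.383 -4.094 -3.191
v -2.524 -2.965 -2.309
v -3.563 -4.102 -3.006
v -2.704 -2.974 -2.124
v -3.661 -4.198 -2.787
v -2.803 -3.07 -1.905
v -3.657 -4.36 -2.585
v -2.798 -3.231 -1.703
v -3.549 -4.55 -2.447
v -2.691 -3.421 -1.565
v -3.364 -4.725 -2.403
v -2.506 -3.596 -1.521
v -3.144 -4.845 -2.464
v -2.285 -3.716 -1.582
v -2.938 -4.882 -2.616
v -2.079 -3.753 -1.734
v -2.795 -4.828 -2.824
v -1.936 -3.7 -1.943
v -2.746 -4.696 -3.041
v -1.888 -3.567 -2.159
v -2.804 -4.515 -3.216
v -1.945 -3.386 -2.334
v 1.417 2.156 -1.62
v 2.069 1.299 -2.014
v 0.411 0.941 -0.646
v 1.063 0.084 -1.04
v 1.502 0.849 -0.307
v 2.124 1.6 -0.91
v 0.356 0.64 -1.75
v 0.978 1.391 -2.353
v 1.413 0.363 -2.095
v 2.122 0.492 -1.203
v 0.358 1.748 -1.457
v 1.067 1.877 -0.565
v 1.832 1.834 -1.903
v 0.648 0.406 -0.757
v 0.907 0.855 -0.327
v 1.29 0.352 -0.558
v 1.864 2.011 -1.254
v 2.247 1.507 -1.485
v 1.914 1.242 -0.482
v 0.233 0.733 -1.175
v 0.616 0.229 -1.406
v 1.19 1.888 -2.102
v 1.573 1.385 -2.333
v 0.566 0.998 -2.178
v 1.829 0.78 -2.182
v 1.238 0.066 -1.609
v 0.822 0.393 -2.027
v 1.188 0.834 -2.381
v 2.246 0.856 -1.658
v 1.654 0.142 -1.085
v 1.912 0.591 -0.654
v 2.278 1.033 -1.008
v 1.86 0.306 -1.705
v 0.826 2.098 -1.575
v 0.234 1.384 -1.002
v 0.202 1.207 -1.652
v 0.568 1.649 -2.006
v 1.242 2.174 -1.051
v 0.651 1.46 -0.478
v 1.292 1.406 -0.279
v 1.658 1.847 -0.633
v 0.62 1.934 -0.955
f 2 1 4
f 2 4 3
f 4 1 5
f 4 5 3
f 5 1 6
f 5 6 3
f 6 1 7
f 6 7 3
f 7 1 8
f 7 8 3
f 8 1 9
f 8 9 3
f 9 1 10
f 9 10 3
f 10 1 11
f 10 11 3
f 11 1 2
f 11 2 3
f 13 12 16
f 13 16 14
f 14 16 17
f 14 17 15
f 16 12 18
f 16 18 17
f 17 18 19
f 17 19 15
f 18 12 20
f 18 20 19
f 19 20 21
f 19 21 15
f 20 12 22
f 20 22 21
f 21 22 23
f 21 23 15
f 22 12 24
f 22 24 23
f 23 24 25
f 23 25 15
f 24 12 26
f 24 26 25
f 25 26 27
f 25 27 15
f 26 12 28
f 26 28 27
f 27 28 29
f 27 29 15
f 28 12 30
f 28 30 29
f 29 30 31
f 29 31 15
f 30 12 32
f 30 32 31
f 31 32 33
f 31 33 15
f 32 12 34
f 32 34 33
f 33 34 35
f 33 35 15
f 34 12 36
f 34 36 35
f 35 36 37
f 35 37 15
f 36 12 38
f 36 38 37
f 37 38 39
f 37 39 15
f 38 12 13
f 38 13 39
f 39 13 14
f 39 14 15
f 40 77 56
f 77 51 80
f 56 80 45
f 77 80 56
f 40 56 52
f 56 45 57
f 52 57 41
f 56 57 52
f 40 52 61
f 52 41 62
f 61 62 47
f 52 62 61
f 40 61 73
f 61 47 76
f 73 76 50
f 61 76 73
f 40 73 77
f 73 50 81
f 77 81 51
f 73 81 77
f 41 57 68
f 57 45 71
f 68 71 49
f 57 71 68
f 45 80 58
f 80 51 79
f 58 79 44
f 80 79 58
f 51 81 78
f 81 50 74
f 78 74 42
f 81 74 78
f 50 76 75
f 76 47 63
f 75 63 46
f 76 63 75
f 47 62 67
f 62 41 64
f 67 64 48
f 62 64 67
f 43 69 55
f 69 49 70
f 55 70 44
f 69 70 55
f 43 55 53
f 55 44 54
f 53 54 42
f 55 54 53
f 43 53 60
f 53 42 59
f 60 59 46
f 53 59 60
f 43 60 65
f 60 46 66
f 65 66 48
f 60 66 65
f 43 65 69
f 65 48 72
f 69 72 49
f 65 72 69
f 44 70 58
f 70 49 71
f 58 71 45
f 70 71 58
f 42 54 78
f 54 44 79
f 78 79 51
f 54 79 78
f 46 59 75
f 59 42 74
f 75 74 50
f 59 74 75
f 48 66 67
f 66 46 63
f 67 63 47
f 66 63 67
f 49 72 68
f 72 48 64
f 68 64 41
f 72 64 68



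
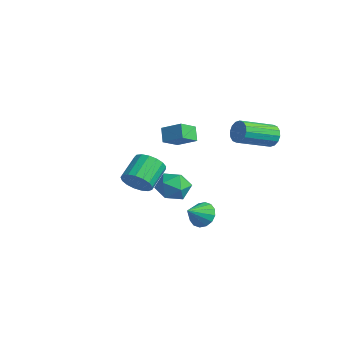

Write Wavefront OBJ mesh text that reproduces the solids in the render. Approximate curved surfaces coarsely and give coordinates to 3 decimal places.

v 1.55 -2.986 0.676
v 1.966 -3.268 1.435
v 1.226 -2.075 2.283
v 0.81 -1.794 1.524
v 2.242 -2.977 1.266
v 1.503 -1.784 2.114
v 2.36 -2.688 0.962
v 1.62 -1.495 1.811
v 2.292 -2.467 0.593
v 1.553 -1.274 1.441
v 2.055 -2.365 0.243
v 1.315 -1.173 1.091
v 1.701 -2.406 -0.008
v 0.961 -1.213 0.84
v 1.313 -2.58 -0.103
v 0.573 -1.387 0.745
v 0.979 -2.846 -0.019
v 0.239 -1.654 0.829
v 0.776 -3.145 0.224
v 0.036 -1.953 1.073
v 0.75 -3.408 0.571
v 0.01 -2.215 1.419
v 0.908 -3.574 0.942
v 0.168 -2.381 1.79
v 1.212 -3.605 1.251
v 0.472 -2.412 2.1
v 1.594 -3.495 1.429
v 0.854 -2.302 2.278
v 2.959 0.082 -1.816
v 3.32 -0.282 -2.482
v 3.221 -0.962 -1.104
v 3.641 -0.066 -2.284
v 3.78 0.189 -1.96
v 3.698 0.416 -1.598
v 3.419 0.553 -1.295
v 3.016 0.564 -1.131
v 2.599 0.446 -1.15
v 2.277 0.23 -1.348
v 2.139 -0.026 -1.672
v 2.22 -0.253 -2.034
v 2.499 -0.39 -2.337
v 2.902 -0.401 -2.501
v -4.509 3.01 -3.007
v -3.459 3.115 -3.366
v -4.541 1.305 -3.594
v -3.491 1.41 -3.953
v -3.708 1.402 -2.86
v -3.688 2.455 -2.497
v -4.312 1.965 -4.463
v -4.292 3.018 -4.1
v -3.337 2.468 -4.266
v -2.964 2.12 -3.275
v -5.036 2.3 -3.685
v -4.663 1.952 -2.694
v 0.437 -0.073 3.284
v 0.759 -1.114 3.876
v 1.401 0.548 3.852
v 1.723 -0.493 4.444
v 1.017 -0.307 2.556
v 1.339 -1.348 3.148
v 1.981 0.314 3.124
v 2.303 -0.727 3.716
v 2.668 4.401 2.822
v 3.128 4.589 3.356
v 3.073 2.566 4.113
v 2.612 2.379 3.578
v 2.784 4.651 3.498
v 2.729 2.629 4.254
v 2.408 4.646 3.458
v 2.353 2.624 4.215
v 2.102 4.576 3.248
v 2.047 2.554 4.005
v 1.947 4.459 2.924
v 1.892 2.437 3.681
v 1.986 4.327 2.572
v 1.93 2.304 3.329
v 2.207 4.214 2.287
v 2.152 2.191 3.044
v 2.551 4.151 2.146
v 2.496 2.129 2.902
v 2.927 4.156 2.185
v 2.872 2.134 2.942
v 3.233 4.226 2.395
v 3.178 2.204 3.152
v 3.388 4.343 2.719
v 3.333 2.321 3.476
v 3.35 4.476 3.071
v 3.294 2.453 3.828
f 2 1 5
f 2 5 3
f 3 5 6
f 3 6 4
f 5 1 7
f 5 7 6
f 6 7 8
f 6 8 4
f 7 1 9
f 7 9 8
f 8 9 10
f 8 10 4
f 9 1 11
f 9 11 10
f 10 11 12
f 10 12 4
f 11 1 13
f 11 13 12
f 12 13 14
f 12 14 4
f 13 1 15
f 13 15 14
f 14 15 16
f 14 16 4
f 15 1 17
f 15 17 16
f 16 17 18
f 16 18 4
f 17 1 19
f 17 19 18
f 18 19 20
f 18 20 4
f 19 1 21
f 19 21 20
f 20 21 22
f 20 22 4
f 21 1 23
f 21 23 22
f 22 23 24
f 22 24 4
f 23 1 25
f 23 25 24
f 24 25 26
f 24 26 4
f 25 1 27
f 25 27 26
f 26 27 28
f 26 28 4
f 27 1 2
f 27 2 28
f 28 2 3
f 28 3 4
f 30 29 32
f 30 32 31
f 32 29 33
f 32 33 31
f 33 29 34
f 33 34 31
f 34 29 35
f 34 35 31
f 35 29 36
f 35 36 31
f 36 29 37
f 36 37 31
f 37 29 38
f 37 38 31
f 38 29 39
f 38 39 31
f 39 29 40
f 39 40 31
f 40 29 41
f 40 41 31
f 41 29 42
f 41 42 31
f 42 29 30
f 42 30 31
f 43 54 48
f 43 48 44
f 43 44 50
f 43 50 53
f 43 53 54
f 44 48 52
f 48 54 47
f 54 53 45
f 53 50 49
f 50 44 51
f 46 52 47
f 46 47 45
f 46 45 49
f 46 49 51
f 46 51 52
f 47 52 48
f 45 47 54
f 49 45 53
f 51 49 50
f 52 51 44
f 56 58 55
f 59 56 55
f 55 58 57
f 57 59 55
f 56 62 58
f 60 56 59
f 60 62 56
f 58 62 57
f 61 59 57
f 57 62 61
f 61 60 59
f 62 60 61
f 64 63 67
f 64 67 65
f 65 67 68
f 65 68 66
f 67 63 69
f 67 69 68
f 68 69 70
f 68 70 66
f 69 63 71
f 69 71 70
f 70 71 72
f 70 72 66
f 71 63 73
f 71 73 72
f 72 73 74
f 72 74 66
f 73 63 75
f 73 75 74
f 74 75 76
f 74 76 66
f 75 63 77
f 75 77 76
f 76 77 78
f 76 78 66
f 77 63 79
f 77 79 78
f 78 79 80
f 78 80 66
f 79 63 81
f 79 81 80
f 80 81 82
f 80 82 66
f 81 63 83
f 81 83 82
f 82 83 84
f 82 84 66
f 83 63 85
f 83 85 84
f 84 85 86
f 84 86 66
f 85 63 87
f 85 87 86
f 86 87 88
f 86 88 66
f 87 63 64
f 87 64 88
f 88 64 65
f 88 65 66



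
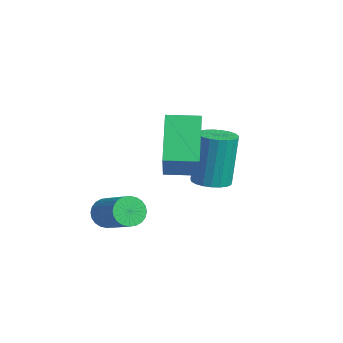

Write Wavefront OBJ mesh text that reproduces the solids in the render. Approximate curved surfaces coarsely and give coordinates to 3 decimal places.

v -1.588 0.187 0.948
v -2.903 0.749 2.36
v -1.145 1.302 0.917
v -2.46 1.864 2.329
v -0.36 -0.264 2.271
v -1.675 0.298 3.683
v 0.083 0.851 2.24
v -1.232 1.413 3.652
v -3.486 2.641 -0.759
v -3.026 3.207 -0.802
v -3.214 3.524 1.356
v -3.674 2.959 1.399
v -3.295 3.34 -0.846
v -3.483 3.658 1.313
v -3.597 3.353 -0.874
v -3.785 3.671 1.285
v -3.88 3.243 -0.882
v -4.068 3.561 1.276
v -4.094 3.029 -0.87
v -4.283 3.347 1.289
v -4.204 2.748 -0.838
v -4.392 3.065 1.321
v -4.189 2.448 -0.792
v -4.377 2.766 1.366
v -4.053 2.182 -0.741
v -4.241 2.499 1.417
v -3.818 1.995 -0.693
v -4.007 2.312 1.465
v -3.526 1.92 -0.657
v -3.715 2.237 1.502
v -3.228 1.969 -0.638
v -3.416 2.287 1.521
v -2.973 2.135 -0.64
v -3.162 2.453 1.519
v -2.808 2.388 -0.663
v -2.996 2.706 1.496
v -2.759 2.685 -0.702
v -2.948 3.003 1.456
v -2.836 2.975 -0.752
v -3.025 3.293 1.407
v -2.9 -1.347 -1.282
v -2.583 -1.469 -1.824
v -1.183 -1.135 -1.08
v -1.5 -1.013 -0.538
v -2.628 -1.224 -1.848
v -1.228 -0.891 -1.104
v -2.715 -0.998 -1.786
v -1.315 -0.665 -1.042
v -2.83 -0.826 -1.647
v -1.43 -0.492 -0.903
v -2.956 -0.732 -1.453
v -1.556 -0.399 -0.709
v -3.073 -0.732 -1.232
v -1.673 -0.399 -0.488
v -3.164 -0.826 -1.019
v -1.764 -0.493 -0.275
v -3.214 -0.999 -0.846
v -1.814 -0.666 -0.102
v -3.217 -1.225 -0.74
v -1.817 -0.891 0.004
v -3.172 -1.469 -0.716
v -1.772 -1.136 0.028
v -3.085 -1.695 -0.778
v -1.685 -1.362 -0.034
v -2.97 -1.868 -0.917
v -1.57 -1.534 -0.173
v -2.844 -1.961 -1.111
v -1.444 -1.628 -0.367
v -2.727 -1.961 -1.332
v -1.327 -1.628 -0.588
v -2.636 -1.867 -1.545
v -1.236 -1.534 -0.801
v -2.586 -1.694 -1.718
v -1.186 -1.361 -0.974
f 2 4 1
f 5 2 1
f 1 4 3
f 3 5 1
f 2 8 4
f 6 2 5
f 6 8 2
f 4 8 3
f 7 5 3
f 3 8 7
f 7 6 5
f 8 6 7
f 10 9 13
f 10 13 11
f 11 13 14
f 11 14 12
f 13 9 15
f 13 15 14
f 14 15 16
f 14 16 12
f 15 9 17
f 15 17 16
f 16 17 18
f 16 18 12
f 17 9 19
f 17 19 18
f 18 19 20
f 18 20 12
f 19 9 21
f 19 21 20
f 20 21 22
f 20 22 12
f 21 9 23
f 21 23 22
f 22 23 24
f 22 24 12
f 23 9 25
f 23 25 24
f 24 25 26
f 24 26 12
f 25 9 27
f 25 27 26
f 26 27 28
f 26 28 12
f 27 9 29
f 27 29 28
f 28 29 30
f 28 30 12
f 29 9 31
f 29 31 30
f 30 31 32
f 30 32 12
f 31 9 33
f 31 33 32
f 32 33 34
f 32 34 12
f 33 9 35
f 33 35 34
f 34 35 36
f 34 36 12
f 35 9 37
f 35 37 36
f 36 37 38
f 36 38 12
f 37 9 39
f 37 39 38
f 38 39 40
f 38 40 12
f 39 9 10
f 39 10 40
f 40 10 11
f 40 11 12
f 42 41 45
f 42 45 43
f 43 45 46
f 43 46 44
f 45 41 47
f 45 47 46
f 46 47 48
f 46 48 44
f 47 41 49
f 47 49 48
f 48 49 50
f 48 50 44
f 49 41 51
f 49 51 50
f 50 51 52
f 50 52 44
f 51 41 53
f 51 53 52
f 52 53 54
f 52 54 44
f 53 41 55
f 53 55 54
f 54 55 56
f 54 56 44
f 55 41 57
f 55 57 56
f 56 57 58
f 56 58 44
f 57 41 59
f 57 59 58
f 58 59 60
f 58 60 44
f 59 41 61
f 59 61 60
f 60 61 62
f 60 62 44
f 61 41 63
f 61 63 62
f 62 63 64
f 62 64 44
f 63 41 65
f 63 65 64
f 64 65 66
f 64 66 44
f 65 41 67
f 65 67 66
f 66 67 68
f 66 68 44
f 67 41 69
f 67 69 68
f 68 69 70
f 68 70 44
f 69 41 71
f 69 71 70
f 70 71 72
f 70 72 44
f 71 41 73
f 71 73 72
f 72 73 74
f 72 74 44
f 73 41 42
f 73 42 74
f 74 42 43
f 74 43 44



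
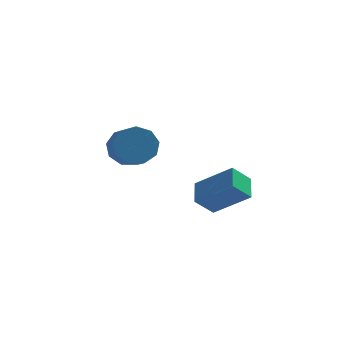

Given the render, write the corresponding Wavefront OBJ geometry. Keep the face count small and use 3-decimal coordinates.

v -1.259 2.909 -2.768
v -0.663 3.455 -2.162
v -0.285 2.338 -1.526
v -0.881 1.791 -2.132
v -1.294 3.399 -1.886
v -0.916 2.282 -1.25
v -1.908 3.114 -2.022
v -1.53 1.996 -1.386
v -2.219 2.733 -2.507
v -1.841 1.615 -1.871
v -2.08 2.434 -3.114
v -1.702 1.316 -2.478
v -1.557 2.357 -3.56
v -1.18 1.24 -2.924
v -0.895 2.539 -3.634
v -0.517 1.421 -2.998
v -0.403 2.893 -3.304
v -0.025 1.776 -2.668
v -0.311 3.255 -2.722
v 0.067 2.138 -2.086
v 2.477 -2.523 -3.786
v 1.752 -2.904 -2.993
v 2.44 -1.456 -3.307
v 1.715 -1.837 -2.514
v 3.965 -2.983 -2.646
v 3.24 -3.364 -1.853
v 3.928 -1.916 -2.167
v 3.203 -2.297 -1.374
f 2 1 5
f 2 5 3
f 3 5 6
f 3 6 4
f 5 1 7
f 5 7 6
f 6 7 8
f 6 8 4
f 7 1 9
f 7 9 8
f 8 9 10
f 8 10 4
f 9 1 11
f 9 11 10
f 10 11 12
f 10 12 4
f 11 1 13
f 11 13 12
f 12 13 14
f 12 14 4
f 13 1 15
f 13 15 14
f 14 15 16
f 14 16 4
f 15 1 17
f 15 17 16
f 16 17 18
f 16 18 4
f 17 1 19
f 17 19 18
f 18 19 20
f 18 20 4
f 19 1 2
f 19 2 20
f 20 2 3
f 20 3 4
f 22 24 21
f 25 22 21
f 21 24 23
f 23 25 21
f 22 28 24
f 26 22 25
f 26 28 22
f 24 28 23
f 27 25 23
f 23 28 27
f 27 26 25
f 28 26 27



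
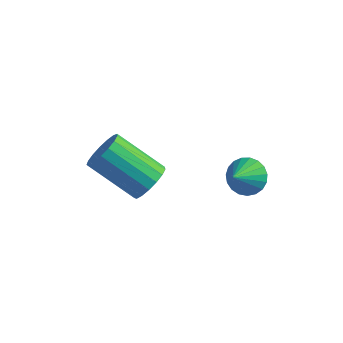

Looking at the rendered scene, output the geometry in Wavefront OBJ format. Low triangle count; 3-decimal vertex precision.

v 3.188 3.153 3.313
v 3.976 3.152 3.368
v 3.132 2.187 4.087
v 3.891 3.353 3.613
v 3.684 3.52 3.806
v 3.392 3.623 3.914
v 3.064 3.646 3.918
v 2.758 3.583 3.817
v 2.526 3.445 3.629
v 2.409 3.258 3.386
v 2.426 3.052 3.131
v 2.575 2.864 2.907
v 2.831 2.726 2.753
v 3.148 2.661 2.696
v 3.472 2.682 2.745
v 3.747 2.784 2.893
v 3.925 2.951 3.113
v 0.405 1.227 3.286
v 0.885 1.258 3.962
v -0.885 1.024 5.23
v -1.365 0.993 4.554
v 0.788 1.638 3.896
v -0.981 1.404 5.165
v 0.604 1.923 3.691
v -1.166 1.69 4.96
v 0.373 2.049 3.393
v -1.397 1.816 4.662
v 0.15 1.987 3.07
v -1.62 1.753 4.339
v -0.015 1.75 2.797
v -1.784 1.517 4.065
v -0.083 1.394 2.636
v -1.853 1.16 3.904
v -0.04 0.999 2.623
v -1.81 0.765 3.892
v 0.105 0.657 2.762
v -1.665 0.423 4.031
v 0.319 0.445 3.022
v -1.451 0.211 4.29
v 0.552 0.412 3.341
v -1.217 0.178 4.61
v 0.752 0.566 3.648
v -1.018 0.332 4.917
v 0.872 0.871 3.872
v -0.898 0.638 5.141
f 2 1 4
f 2 4 3
f 4 1 5
f 4 5 3
f 5 1 6
f 5 6 3
f 6 1 7
f 6 7 3
f 7 1 8
f 7 8 3
f 8 1 9
f 8 9 3
f 9 1 10
f 9 10 3
f 10 1 11
f 10 11 3
f 11 1 12
f 11 12 3
f 12 1 13
f 12 13 3
f 13 1 14
f 13 14 3
f 14 1 15
f 14 15 3
f 15 1 16
f 15 16 3
f 16 1 17
f 16 17 3
f 17 1 2
f 17 2 3
f 19 18 22
f 19 22 20
f 20 22 23
f 20 23 21
f 22 18 24
f 22 24 23
f 23 24 25
f 23 25 21
f 24 18 26
f 24 26 25
f 25 26 27
f 25 27 21
f 26 18 28
f 26 28 27
f 27 28 29
f 27 29 21
f 28 18 30
f 28 30 29
f 29 30 31
f 29 31 21
f 30 18 32
f 30 32 31
f 31 32 33
f 31 33 21
f 32 18 34
f 32 34 33
f 33 34 35
f 33 35 21
f 34 18 36
f 34 36 35
f 35 36 37
f 35 37 21
f 36 18 38
f 36 38 37
f 37 38 39
f 37 39 21
f 38 18 40
f 38 40 39
f 39 40 41
f 39 41 21
f 40 18 42
f 40 42 41
f 41 42 43
f 41 43 21
f 42 18 44
f 42 44 43
f 43 44 45
f 43 45 21
f 44 18 19
f 44 19 45
f 45 19 20
f 45 20 21



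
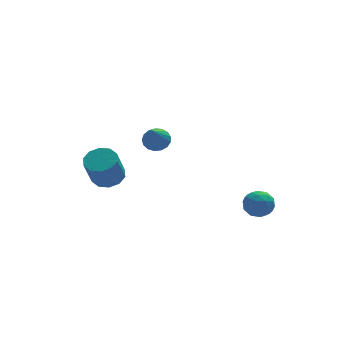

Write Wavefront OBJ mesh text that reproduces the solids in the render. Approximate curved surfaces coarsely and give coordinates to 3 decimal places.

v -3.563 3.55 -3.732
v -2.803 3.037 -3.658
v -3.357 2.456 -2.013
v -4.117 2.97 -2.088
v -2.691 3.55 -3.439
v -3.245 2.969 -1.794
v -2.912 4.063 -3.332
v -3.466 3.482 -1.688
v -3.382 4.38 -3.378
v -3.935 3.799 -1.734
v -3.921 4.38 -3.56
v -4.474 3.799 -1.915
v -4.323 4.064 -3.807
v -4.877 3.483 -2.162
v -4.435 3.551 -4.026
v -4.989 2.97 -2.381
v -4.214 3.038 -4.132
v -4.768 2.457 -2.488
v -3.745 2.721 -4.086
v -4.298 2.14 -2.442
v -3.206 2.721 -3.905
v -3.759 2.14 -2.26
v -1.179 2.853 -1.055
v -0.545 2.973 -0.672
v -1.861 1.527 0.495
v -0.768 3.228 -0.552
v -1.084 3.397 -0.547
v -1.423 3.441 -0.659
v -1.705 3.351 -0.861
v -1.867 3.146 -1.107
v -1.871 2.874 -1.341
v -1.717 2.597 -1.51
v -1.439 2.379 -1.575
v -1.102 2.27 -1.52
v -0.782 2.293 -1.358
v -0.553 2.446 -1.127
v -0.468 2.691 -0.88
v 2.924 -1.661 -4.054
v 3.341 -1.85 -3.323
v 1.859 -2.47 -3.657
v 2.276 -2.659 -2.926
v 1.972 -1.863 -3.055
v 2.629 -1.363 -3.301
v 2.571 -2.957 -3.679
v 3.228 -2.457 -3.925
v 3.122 -2.651 -3.091
v 2.752 -1.974 -2.706
v 2.448 -2.346 -4.274
v 2.078 -1.669 -3.889
v 3.226 -1.684 -3.724
v 1.974 -2.636 -3.256
v 1.795 -2.168 -3.332
v 2.04 -2.278 -2.903
v 2.808 -1.398 -3.711
v 3.053 -1.509 -3.281
v 2.248 -1.516 -3.124
v 2.147 -2.811 -3.699
v 2.392 -2.922 -3.269
v 3.16 -2.042 -4.077
v 3.405 -2.152 -3.648
v 2.952 -2.804 -3.856
v 3.342 -2.266 -3.158
v 2.716 -2.742 -2.924
v 2.889 -2.917 -3.367
v 3.276 -2.623 -3.511
v 3.125 -1.868 -2.931
v 2.499 -2.344 -2.697
v 2.32 -1.876 -2.774
v 2.707 -1.582 -2.918
v 2.996 -2.339 -2.795
v 2.701 -1.976 -4.283
v 2.075 -2.452 -4.049
v 2.493 -2.738 -4.062
v 2.88 -2.444 -4.206
v 2.484 -1.578 -4.056
v 1.858 -2.054 -3.822
v 1.924 -1.697 -3.469
v 2.311 -1.403 -3.613
v 2.204 -1.981 -4.185
f 2 1 5
f 2 5 3
f 3 5 6
f 3 6 4
f 5 1 7
f 5 7 6
f 6 7 8
f 6 8 4
f 7 1 9
f 7 9 8
f 8 9 10
f 8 10 4
f 9 1 11
f 9 11 10
f 10 11 12
f 10 12 4
f 11 1 13
f 11 13 12
f 12 13 14
f 12 14 4
f 13 1 15
f 13 15 14
f 14 15 16
f 14 16 4
f 15 1 17
f 15 17 16
f 16 17 18
f 16 18 4
f 17 1 19
f 17 19 18
f 18 19 20
f 18 20 4
f 19 1 21
f 19 21 20
f 20 21 22
f 20 22 4
f 21 1 2
f 21 2 22
f 22 2 3
f 22 3 4
f 24 23 26
f 24 26 25
f 26 23 27
f 26 27 25
f 27 23 28
f 27 28 25
f 28 23 29
f 28 29 25
f 29 23 30
f 29 30 25
f 30 23 31
f 30 31 25
f 31 23 32
f 31 32 25
f 32 23 33
f 32 33 25
f 33 23 34
f 33 34 25
f 34 23 35
f 34 35 25
f 35 23 36
f 35 36 25
f 36 23 37
f 36 37 25
f 37 23 24
f 37 24 25
f 38 75 54
f 75 49 78
f 54 78 43
f 75 78 54
f 38 54 50
f 54 43 55
f 50 55 39
f 54 55 50
f 38 50 59
f 50 39 60
f 59 60 45
f 50 60 59
f 38 59 71
f 59 45 74
f 71 74 48
f 59 74 71
f 38 71 75
f 71 48 79
f 75 79 49
f 71 79 75
f 39 55 66
f 55 43 69
f 66 69 47
f 55 69 66
f 43 78 56
f 78 49 77
f 56 77 42
f 78 77 56
f 49 79 76
f 79 48 72
f 76 72 40
f 79 72 76
f 48 74 73
f 74 45 61
f 73 61 44
f 74 61 73
f 45 60 65
f 60 39 62
f 65 62 46
f 60 62 65
f 41 67 53
f 67 47 68
f 53 68 42
f 67 68 53
f 41 53 51
f 53 42 52
f 51 52 40
f 53 52 51
f 41 51 58
f 51 40 57
f 58 57 44
f 51 57 58
f 41 58 63
f 58 44 64
f 63 64 46
f 58 64 63
f 41 63 67
f 63 46 70
f 67 70 47
f 63 70 67
f 42 68 56
f 68 47 69
f 56 69 43
f 68 69 56
f 40 52 76
f 52 42 77
f 76 77 49
f 52 77 76
f 44 57 73
f 57 40 72
f 73 72 48
f 57 72 73
f 46 64 65
f 64 44 61
f 65 61 45
f 64 61 65
f 47 70 66
f 70 46 62
f 66 62 39
f 70 62 66



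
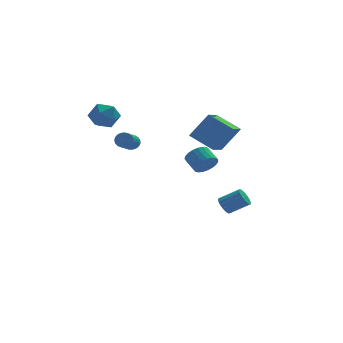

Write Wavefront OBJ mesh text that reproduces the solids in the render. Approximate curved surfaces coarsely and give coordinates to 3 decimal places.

v 0.252 -1.755 3.463
v 1.268 -1.701 4.862
v 0.98 -0.229 2.875
v 1.996 -0.175 4.273
v 1.364 -2.585 2.687
v 2.38 -2.531 4.085
v 2.092 -1.059 2.098
v 3.108 -1.005 3.497
v -4.097 3.321 3.733
v -3.323 3.255 3.175
v -3.957 1.825 4.105
v -3.183 1.759 3.547
v -3.148 2.269 4.356
v -3.235 3.194 4.126
v -4.045 1.886 3.154
v -4.132 2.811 2.924
v -3.291 2.368 2.818
v -2.736 2.605 3.56
v -4.544 2.475 3.72
v -3.989 2.712 4.462
v -2.426 0.811 2.214
v -2.177 0.922 2.645
v -2.724 -0.299 3.277
v -2.974 -0.411 2.846
v -2.363 1.02 2.674
v -2.91 -0.201 3.307
v -2.559 1.083 2.625
v -3.106 -0.139 3.257
v -2.733 1.098 2.504
v -3.28 -0.124 3.136
v -2.853 1.063 2.333
v -3.4 -0.158 2.965
v -2.9 0.985 2.141
v -3.447 -0.236 2.773
v -2.865 0.877 1.962
v -3.412 -0.345 2.594
v -2.754 0.757 1.827
v -3.301 -0.464 2.459
v -2.586 0.647 1.758
v -3.134 -0.575 2.39
v -2.391 0.564 1.769
v -2.938 -0.657 2.401
v -2.202 0.525 1.856
v -2.749 -0.696 2.488
v -2.052 0.535 2.005
v -2.599 -0.687 2.637
v -1.966 0.592 2.191
v -2.513 -0.629 2.823
v -1.96 0.688 2.38
v -2.507 -0.534 3.012
v -2.035 0.804 2.541
v -2.582 -0.417 3.173
v 2.893 2.432 -3.487
v 3.179 2.242 -3.991
v 4.294 1.977 -3.257
v 4.007 2.168 -2.753
v 3.24 2.528 -3.979
v 4.354 2.263 -3.246
v 3.221 2.791 -3.855
v 4.335 2.526 -3.122
v 3.127 2.973 -3.647
v 4.241 2.708 -2.913
v 2.979 3.03 -3.402
v 4.093 2.765 -2.668
v 2.812 2.951 -3.176
v 3.926 2.686 -2.442
v 2.663 2.753 -3.021
v 3.777 2.488 -2.288
v 2.567 2.481 -2.974
v 3.681 2.216 -2.24
v 2.545 2.199 -3.043
v 3.66 1.934 -2.31
v 2.604 1.969 -3.215
v 3.718 1.705 -2.481
v 2.728 1.846 -3.448
v 3.842 1.581 -2.715
v 2.89 1.858 -3.691
v 4.005 1.593 -2.957
v 3.053 2 -3.886
v 4.167 1.736 -3.153
v 1.681 1.239 0.139
v 2.183 1.111 0.681
v 1.801 1.912 1.223
v 1.299 2.041 0.681
v 2.336 1.31 0.496
v 1.955 2.111 1.038
v 2.377 1.496 0.249
v 1.995 2.297 0.792
v 2.297 1.638 -0.017
v 1.915 2.439 0.526
v 2.11 1.711 -0.256
v 1.729 2.512 0.287
v 1.849 1.703 -0.427
v 1.468 2.504 0.116
v 1.559 1.614 -0.5
v 1.178 2.415 0.043
v 1.29 1.461 -0.462
v 0.909 2.262 0.08
v 1.089 1.269 -0.321
v 0.707 2.07 0.222
v 0.99 1.072 -0.1
v 0.608 1.873 0.442
v 1.01 0.905 0.162
v 0.629 1.706 0.704
v 1.146 0.795 0.42
v 0.765 1.596 0.963
v 1.375 0.762 0.629
v 0.994 1.563 1.172
v 1.657 0.811 0.754
v 1.275 1.612 1.297
v 1.942 0.935 0.772
v 1.561 1.736 1.315
f 2 4 1
f 5 2 1
f 1 4 3
f 3 5 1
f 2 8 4
f 6 2 5
f 6 8 2
f 4 8 3
f 7 5 3
f 3 8 7
f 7 6 5
f 8 6 7
f 9 20 14
f 9 14 10
f 9 10 16
f 9 16 19
f 9 19 20
f 10 14 18
f 14 20 13
f 20 19 11
f 19 16 15
f 16 10 17
f 12 18 13
f 12 13 11
f 12 11 15
f 12 15 17
f 12 17 18
f 13 18 14
f 11 13 20
f 15 11 19
f 17 15 16
f 18 17 10
f 22 21 25
f 22 25 23
f 23 25 26
f 23 26 24
f 25 21 27
f 25 27 26
f 26 27 28
f 26 28 24
f 27 21 29
f 27 29 28
f 28 29 30
f 28 30 24
f 29 21 31
f 29 31 30
f 30 31 32
f 30 32 24
f 31 21 33
f 31 33 32
f 32 33 34
f 32 34 24
f 33 21 35
f 33 35 34
f 34 35 36
f 34 36 24
f 35 21 37
f 35 37 36
f 36 37 38
f 36 38 24
f 37 21 39
f 37 39 38
f 38 39 40
f 38 40 24
f 39 21 41
f 39 41 40
f 40 41 42
f 40 42 24
f 41 21 43
f 41 43 42
f 42 43 44
f 42 44 24
f 43 21 45
f 43 45 44
f 44 45 46
f 44 46 24
f 45 21 47
f 45 47 46
f 46 47 48
f 46 48 24
f 47 21 49
f 47 49 48
f 48 49 50
f 48 50 24
f 49 21 51
f 49 51 50
f 50 51 52
f 50 52 24
f 51 21 22
f 51 22 52
f 52 22 23
f 52 23 24
f 54 53 57
f 54 57 55
f 55 57 58
f 55 58 56
f 57 53 59
f 57 59 58
f 58 59 60
f 58 60 56
f 59 53 61
f 59 61 60
f 60 61 62
f 60 62 56
f 61 53 63
f 61 63 62
f 62 63 64
f 62 64 56
f 63 53 65
f 63 65 64
f 64 65 66
f 64 66 56
f 65 53 67
f 65 67 66
f 66 67 68
f 66 68 56
f 67 53 69
f 67 69 68
f 68 69 70
f 68 70 56
f 69 53 71
f 69 71 70
f 70 71 72
f 70 72 56
f 71 53 73
f 71 73 72
f 72 73 74
f 72 74 56
f 73 53 75
f 73 75 74
f 74 75 76
f 74 76 56
f 75 53 77
f 75 77 76
f 76 77 78
f 76 78 56
f 77 53 79
f 77 79 78
f 78 79 80
f 78 80 56
f 79 53 54
f 79 54 80
f 80 54 55
f 80 55 56
f 82 81 85
f 82 85 83
f 83 85 86
f 83 86 84
f 85 81 87
f 85 87 86
f 86 87 88
f 86 88 84
f 87 81 89
f 87 89 88
f 88 89 90
f 88 90 84
f 89 81 91
f 89 91 90
f 90 91 92
f 90 92 84
f 91 81 93
f 91 93 92
f 92 93 94
f 92 94 84
f 93 81 95
f 93 95 94
f 94 95 96
f 94 96 84
f 95 81 97
f 95 97 96
f 96 97 98
f 96 98 84
f 97 81 99
f 97 99 98
f 98 99 100
f 98 100 84
f 99 81 101
f 99 101 100
f 100 101 102
f 100 102 84
f 101 81 103
f 101 103 102
f 102 103 104
f 102 104 84
f 103 81 105
f 103 105 104
f 104 105 106
f 104 106 84
f 105 81 107
f 105 107 106
f 106 107 108
f 106 108 84
f 107 81 109
f 107 109 108
f 108 109 110
f 108 110 84
f 109 81 111
f 109 111 110
f 110 111 112
f 110 112 84
f 111 81 82
f 111 82 112
f 112 82 83
f 112 83 84



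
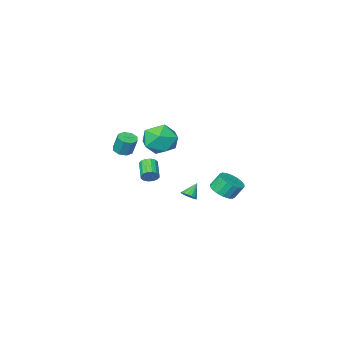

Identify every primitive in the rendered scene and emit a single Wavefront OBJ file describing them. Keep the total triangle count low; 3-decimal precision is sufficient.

v -1.407 -3.339 -4.291
v -1.016 -3.249 -3.915
v -2.133 -3.541 -3.489
v -1.124 -3.012 -3.953
v -1.296 -2.849 -4.068
v -1.494 -2.799 -4.234
v -1.672 -2.873 -4.413
v -1.789 -3.053 -4.565
v -1.819 -3.299 -4.653
v -1.755 -3.555 -4.659
v -1.611 -3.76 -4.581
v -1.42 -3.87 -4.436
v -1.227 -3.858 -4.258
v -1.074 -3.727 -4.087
v -0.999 -3.507 -3.964
v 3.078 2.355 3.15
v 4.06 2.941 3.383
v 3.6 0.999 4.357
v 4.582 1.585 4.59
v 3.553 2.006 4.944
v 3.23 2.844 4.199
v 4.43 1.096 3.541
v 4.107 1.934 2.796
v 4.895 2.163 3.625
v 4.354 2.725 4.492
v 3.306 1.215 3.248
v 2.765 1.777 4.115
v 3.128 -0.296 -0.189
v 3.371 -0.621 -0.561
v 2.874 -1.609 -0.023
v 2.632 -1.284 0.349
v 3.559 -0.599 -0.349
v 3.062 -1.587 0.19
v 3.631 -0.497 -0.093
v 3.135 -1.485 0.445
v 3.569 -0.34 0.136
v 3.073 -1.328 0.675
v 3.389 -0.172 0.279
v 2.892 -1.16 0.817
v 3.139 -0.037 0.296
v 2.642 -1.025 0.834
v 2.886 0.029 0.183
v 2.389 -0.959 0.721
v 2.698 0.007 -0.03
v 2.201 -0.981 0.509
v 2.625 -0.095 -0.285
v 2.129 -1.083 0.253
v 2.687 -0.252 -0.515
v 2.191 -1.24 0.024
v 2.868 -0.42 -0.657
v 2.371 -1.408 -0.119
v 3.118 -0.555 -0.674
v 2.621 -1.543 -0.136
v 3.779 -2.227 1.359
v 4.382 -2.278 1.43
v 4.285 -1.865 2.552
v 3.681 -1.813 2.481
v 4.257 -1.86 1.265
v 4.16 -1.446 2.387
v 3.851 -1.656 1.155
v 3.754 -1.243 2.277
v 3.403 -1.787 1.164
v 3.306 -1.374 2.287
v 3.175 -2.175 1.288
v 3.078 -1.762 2.41
v 3.3 -2.594 1.453
v 3.203 -2.18 2.575
v 3.706 -2.797 1.563
v 3.609 -2.384 2.685
v 4.154 -2.666 1.553
v 4.057 -2.253 2.676
v -0.18 2.151 -1.186
v 0.311 1.628 -0.749
v -0.149 1.926 0.123
v -0.64 2.449 -0.314
v 0.509 1.945 -0.753
v 0.05 2.242 0.12
v 0.571 2.303 -0.842
v 0.111 2.6 0.03
v 0.484 2.63 -1
v 0.024 2.928 -0.127
v 0.265 2.863 -1.194
v -0.194 3.161 -0.322
v -0.041 2.955 -1.387
v -0.501 3.252 -0.515
v -0.376 2.888 -1.54
v -0.835 3.185 -0.668
v -0.671 2.674 -1.623
v -1.131 2.972 -0.751
v -0.87 2.358 -1.62
v -1.329 2.655 -0.747
v -0.931 2 -1.53
v -1.391 2.297 -0.658
v -0.844 1.672 -1.373
v -1.304 1.97 -0.5
v -0.626 1.439 -1.178
v -1.085 1.737 -0.306
v -0.319 1.348 -0.985
v -0.779 1.645 -0.113
v 0.015 1.415 -0.832
v -0.444 1.712 0.04
f 2 1 4
f 2 4 3
f 4 1 5
f 4 5 3
f 5 1 6
f 5 6 3
f 6 1 7
f 6 7 3
f 7 1 8
f 7 8 3
f 8 1 9
f 8 9 3
f 9 1 10
f 9 10 3
f 10 1 11
f 10 11 3
f 11 1 12
f 11 12 3
f 12 1 13
f 12 13 3
f 13 1 14
f 13 14 3
f 14 1 15
f 14 15 3
f 15 1 2
f 15 2 3
f 16 27 21
f 16 21 17
f 16 17 23
f 16 23 26
f 16 26 27
f 17 21 25
f 21 27 20
f 27 26 18
f 26 23 22
f 23 17 24
f 19 25 20
f 19 20 18
f 19 18 22
f 19 22 24
f 19 24 25
f 20 25 21
f 18 20 27
f 22 18 26
f 24 22 23
f 25 24 17
f 29 28 32
f 29 32 30
f 30 32 33
f 30 33 31
f 32 28 34
f 32 34 33
f 33 34 35
f 33 35 31
f 34 28 36
f 34 36 35
f 35 36 37
f 35 37 31
f 36 28 38
f 36 38 37
f 37 38 39
f 37 39 31
f 38 28 40
f 38 40 39
f 39 40 41
f 39 41 31
f 40 28 42
f 40 42 41
f 41 42 43
f 41 43 31
f 42 28 44
f 42 44 43
f 43 44 45
f 43 45 31
f 44 28 46
f 44 46 45
f 45 46 47
f 45 47 31
f 46 28 48
f 46 48 47
f 47 48 49
f 47 49 31
f 48 28 50
f 48 50 49
f 49 50 51
f 49 51 31
f 50 28 52
f 50 52 51
f 51 52 53
f 51 53 31
f 52 28 29
f 52 29 53
f 53 29 30
f 53 30 31
f 55 54 58
f 55 58 56
f 56 58 59
f 56 59 57
f 58 54 60
f 58 60 59
f 59 60 61
f 59 61 57
f 60 54 62
f 60 62 61
f 61 62 63
f 61 63 57
f 62 54 64
f 62 64 63
f 63 64 65
f 63 65 57
f 64 54 66
f 64 66 65
f 65 66 67
f 65 67 57
f 66 54 68
f 66 68 67
f 67 68 69
f 67 69 57
f 68 54 70
f 68 70 69
f 69 70 71
f 69 71 57
f 70 54 55
f 70 55 71
f 71 55 56
f 71 56 57
f 73 72 76
f 73 76 74
f 74 76 77
f 74 77 75
f 76 72 78
f 76 78 77
f 77 78 79
f 77 79 75
f 78 72 80
f 78 80 79
f 79 80 81
f 79 81 75
f 80 72 82
f 80 82 81
f 81 82 83
f 81 83 75
f 82 72 84
f 82 84 83
f 83 84 85
f 83 85 75
f 84 72 86
f 84 86 85
f 85 86 87
f 85 87 75
f 86 72 88
f 86 88 87
f 87 88 89
f 87 89 75
f 88 72 90
f 88 90 89
f 89 90 91
f 89 91 75
f 90 72 92
f 90 92 91
f 91 92 93
f 91 93 75
f 92 72 94
f 92 94 93
f 93 94 95
f 93 95 75
f 94 72 96
f 94 96 95
f 95 96 97
f 95 97 75
f 96 72 98
f 96 98 97
f 97 98 99
f 97 99 75
f 98 72 100
f 98 100 99
f 99 100 101
f 99 101 75
f 100 72 73
f 100 73 101
f 101 73 74
f 101 74 75

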